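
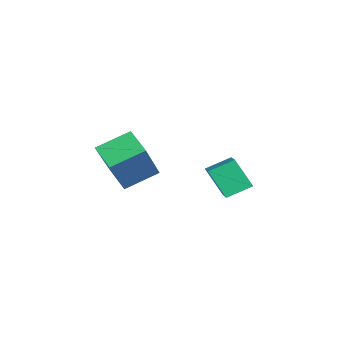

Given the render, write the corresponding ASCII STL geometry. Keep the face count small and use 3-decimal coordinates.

solid 
facet normal -0.573 0.250 -0.781
outer loop
vertex 2.404 -1.926 0.258
vertex 2.164 -0.82 0.788
vertex 3.185 -1.541 -0.192
endloop
endfacet
facet normal 0.192 -0.885 -0.424
outer loop
vertex 4.376 -2.06 1.432
vertex 2.404 -1.926 0.258
vertex 3.185 -1.541 -0.192
endloop
endfacet
facet normal -0.573 0.250 -0.781
outer loop
vertex 3.185 -1.541 -0.192
vertex 2.164 -0.82 0.788
vertex 2.945 -0.435 0.338
endloop
endfacet
facet normal 0.797 0.393 -0.459
outer loop
vertex 2.945 -0.435 0.338
vertex 4.376 -2.06 1.432
vertex 3.185 -1.541 -0.192
endloop
endfacet
facet normal -0.797 -0.393 0.459
outer loop
vertex 2.404 -1.926 0.258
vertex 3.355 -1.339 2.412
vertex 2.164 -0.82 0.788
endloop
endfacet
facet normal 0.192 -0.885 -0.424
outer loop
vertex 3.595 -2.445 1.882
vertex 2.404 -1.926 0.258
vertex 4.376 -2.06 1.432
endloop
endfacet
facet normal -0.797 -0.393 0.459
outer loop
vertex 3.595 -2.445 1.882
vertex 3.355 -1.339 2.412
vertex 2.404 -1.926 0.258
endloop
endfacet
facet normal -0.192 0.885 0.424
outer loop
vertex 2.164 -0.82 0.788
vertex 3.355 -1.339 2.412
vertex 2.945 -0.435 0.338
endloop
endfacet
facet normal 0.797 0.393 -0.459
outer loop
vertex 4.136 -0.954 1.962
vertex 4.376 -2.06 1.432
vertex 2.945 -0.435 0.338
endloop
endfacet
facet normal -0.192 0.885 0.424
outer loop
vertex 2.945 -0.435 0.338
vertex 3.355 -1.339 2.412
vertex 4.136 -0.954 1.962
endloop
endfacet
facet normal 0.573 -0.250 0.781
outer loop
vertex 4.136 -0.954 1.962
vertex 3.595 -2.445 1.882
vertex 4.376 -2.06 1.432
endloop
endfacet
facet normal 0.573 -0.250 0.781
outer loop
vertex 3.355 -1.339 2.412
vertex 3.595 -2.445 1.882
vertex 4.136 -0.954 1.962
endloop
endfacet
facet normal -0.919 0.032 -0.393
outer loop
vertex -0.483 1.394 -1.431
vertex -0.628 2.283 -1.02
vertex -0.033 1.935 -2.44
endloop
endfacet
facet normal 0.147 -0.898 -0.415
outer loop
vertex 1.088 1.897 -1.96
vertex -0.483 1.394 -1.431
vertex -0.033 1.935 -2.44
endloop
endfacet
facet normal -0.919 0.032 -0.393
outer loop
vertex -0.033 1.935 -2.44
vertex -0.628 2.283 -1.02
vertex -0.178 2.824 -2.028
endloop
endfacet
facet normal 0.366 0.440 -0.820
outer loop
vertex -0.178 2.824 -2.028
vertex 1.088 1.897 -1.96
vertex -0.033 1.935 -2.44
endloop
endfacet
facet normal -0.366 -0.439 0.820
outer loop
vertex -0.483 1.394 -1.431
vertex 0.493 2.245 -0.54
vertex -0.628 2.283 -1.02
endloop
endfacet
facet normal 0.147 -0.897 -0.416
outer loop
vertex 0.638 1.356 -0.952
vertex -0.483 1.394 -1.431
vertex 1.088 1.897 -1.96
endloop
endfacet
facet normal -0.365 -0.440 0.820
outer loop
vertex 0.638 1.356 -0.952
vertex 0.493 2.245 -0.54
vertex -0.483 1.394 -1.431
endloop
endfacet
facet normal -0.148 0.897 0.416
outer loop
vertex -0.628 2.283 -1.02
vertex 0.493 2.245 -0.54
vertex -0.178 2.824 -2.028
endloop
endfacet
facet normal 0.366 0.439 -0.821
outer loop
vertex 0.943 2.786 -1.549
vertex 1.088 1.897 -1.96
vertex -0.178 2.824 -2.028
endloop
endfacet
facet normal -0.147 0.898 0.416
outer loop
vertex -0.178 2.824 -2.028
vertex 0.493 2.245 -0.54
vertex 0.943 2.786 -1.549
endloop
endfacet
facet normal 0.919 -0.032 0.393
outer loop
vertex 0.943 2.786 -1.549
vertex 0.638 1.356 -0.952
vertex 1.088 1.897 -1.96
endloop
endfacet
facet normal 0.919 -0.032 0.393
outer loop
vertex 0.493 2.245 -0.54
vertex 0.638 1.356 -0.952
vertex 0.943 2.786 -1.549
endloop
endfacet

endsolid


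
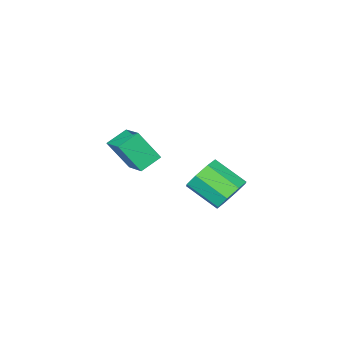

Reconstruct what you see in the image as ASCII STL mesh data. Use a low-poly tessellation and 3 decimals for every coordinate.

solid 
facet normal -0.257 0.809 -0.529
outer loop
vertex 3.141 2.621 2.393
vertex 2.53 2.958 3.204
vertex 3.552 3.096 2.919
endloop
endfacet
facet normal 0.826 -0.101 -0.554
outer loop
vertex 3.141 2.621 2.393
vertex 3.552 3.096 2.919
vertex 3.641 1.044 3.425
endloop
endfacet
facet normal 0.826 -0.101 -0.554
outer loop
vertex 3.641 1.044 3.425
vertex 3.552 3.096 2.919
vertex 4.052 1.519 3.951
endloop
endfacet
facet normal 0.256 -0.808 0.530
outer loop
vertex 3.641 1.044 3.425
vertex 4.052 1.519 3.951
vertex 3.03 1.382 4.236
endloop
endfacet
facet normal -0.257 0.809 -0.529
outer loop
vertex 3.552 3.096 2.919
vertex 2.53 2.958 3.204
vertex 3.364 3.49 3.612
endloop
endfacet
facet normal 0.939 0.338 0.062
outer loop
vertex 3.552 3.096 2.919
vertex 3.364 3.49 3.612
vertex 4.052 1.519 3.951
endloop
endfacet
facet normal 0.939 0.338 0.062
outer loop
vertex 4.052 1.519 3.951
vertex 3.364 3.49 3.612
vertex 3.864 1.913 4.644
endloop
endfacet
facet normal 0.256 -0.809 0.529
outer loop
vertex 4.052 1.519 3.951
vertex 3.864 1.913 4.644
vertex 3.03 1.382 4.236
endloop
endfacet
facet normal -0.257 0.808 -0.530
outer loop
vertex 3.364 3.49 3.612
vertex 2.53 2.958 3.204
vertex 2.688 3.573 4.066
endloop
endfacet
facet normal 0.502 0.579 0.642
outer loop
vertex 3.364 3.49 3.612
vertex 2.688 3.573 4.066
vertex 3.864 1.913 4.644
endloop
endfacet
facet normal 0.502 0.579 0.642
outer loop
vertex 3.864 1.913 4.644
vertex 2.688 3.573 4.066
vertex 3.188 1.996 5.098
endloop
endfacet
facet normal 0.256 -0.809 0.529
outer loop
vertex 3.864 1.913 4.644
vertex 3.188 1.996 5.098
vertex 3.03 1.382 4.236
endloop
endfacet
facet normal -0.256 0.808 -0.530
outer loop
vertex 2.688 3.573 4.066
vertex 2.53 2.958 3.204
vertex 1.919 3.296 4.015
endloop
endfacet
facet normal -0.229 0.481 0.846
outer loop
vertex 2.688 3.573 4.066
vertex 1.919 3.296 4.015
vertex 3.188 1.996 5.098
endloop
endfacet
facet normal -0.229 0.481 0.846
outer loop
vertex 3.188 1.996 5.098
vertex 1.919 3.296 4.015
vertex 2.419 1.719 5.047
endloop
endfacet
facet normal 0.256 -0.809 0.529
outer loop
vertex 3.188 1.996 5.098
vertex 2.419 1.719 5.047
vertex 3.03 1.382 4.236
endloop
endfacet
facet normal -0.256 0.808 -0.530
outer loop
vertex 1.919 3.296 4.015
vertex 2.53 2.958 3.204
vertex 1.508 2.821 3.489
endloop
endfacet
facet normal -0.826 0.101 0.554
outer loop
vertex 1.919 3.296 4.015
vertex 1.508 2.821 3.489
vertex 2.419 1.719 5.047
endloop
endfacet
facet normal -0.826 0.101 0.554
outer loop
vertex 2.419 1.719 5.047
vertex 1.508 2.821 3.489
vertex 2.008 1.244 4.521
endloop
endfacet
facet normal 0.257 -0.809 0.529
outer loop
vertex 2.419 1.719 5.047
vertex 2.008 1.244 4.521
vertex 3.03 1.382 4.236
endloop
endfacet
facet normal -0.256 0.809 -0.529
outer loop
vertex 1.508 2.821 3.489
vertex 2.53 2.958 3.204
vertex 1.696 2.427 2.796
endloop
endfacet
facet normal -0.939 -0.338 -0.062
outer loop
vertex 1.508 2.821 3.489
vertex 1.696 2.427 2.796
vertex 2.008 1.244 4.521
endloop
endfacet
facet normal -0.939 -0.338 -0.062
outer loop
vertex 2.008 1.244 4.521
vertex 1.696 2.427 2.796
vertex 2.196 0.85 3.828
endloop
endfacet
facet normal 0.257 -0.809 0.529
outer loop
vertex 2.008 1.244 4.521
vertex 2.196 0.85 3.828
vertex 3.03 1.382 4.236
endloop
endfacet
facet normal -0.256 0.809 -0.529
outer loop
vertex 1.696 2.427 2.796
vertex 2.53 2.958 3.204
vertex 2.372 2.344 2.342
endloop
endfacet
facet normal -0.502 -0.579 -0.642
outer loop
vertex 1.696 2.427 2.796
vertex 2.372 2.344 2.342
vertex 2.196 0.85 3.828
endloop
endfacet
facet normal -0.502 -0.579 -0.642
outer loop
vertex 2.196 0.85 3.828
vertex 2.372 2.344 2.342
vertex 2.872 0.767 3.374
endloop
endfacet
facet normal 0.257 -0.808 0.530
outer loop
vertex 2.196 0.85 3.828
vertex 2.872 0.767 3.374
vertex 3.03 1.382 4.236
endloop
endfacet
facet normal -0.256 0.809 -0.529
outer loop
vertex 2.372 2.344 2.342
vertex 2.53 2.958 3.204
vertex 3.141 2.621 2.393
endloop
endfacet
facet normal 0.229 -0.481 -0.846
outer loop
vertex 2.372 2.344 2.342
vertex 3.141 2.621 2.393
vertex 2.872 0.767 3.374
endloop
endfacet
facet normal 0.229 -0.481 -0.846
outer loop
vertex 2.872 0.767 3.374
vertex 3.141 2.621 2.393
vertex 3.641 1.044 3.425
endloop
endfacet
facet normal 0.256 -0.808 0.530
outer loop
vertex 2.872 0.767 3.374
vertex 3.641 1.044 3.425
vertex 3.03 1.382 4.236
endloop
endfacet
facet normal -0.347 0.455 -0.820
outer loop
vertex 2.522 -1.912 3.612
vertex 3.665 -2.076 3.037
vertex 2.018 -3.357 3.023
endloop
endfacet
facet normal -0.886 0.127 0.446
outer loop
vertex 2.695 -4.244 4.623
vertex 2.522 -1.912 3.612
vertex 2.018 -3.357 3.023
endloop
endfacet
facet normal -0.346 0.454 -0.821
outer loop
vertex 2.018 -3.357 3.023
vertex 3.665 -2.076 3.037
vertex 3.161 -3.522 2.449
endloop
endfacet
facet normal -0.307 -0.881 -0.359
outer loop
vertex 3.161 -3.522 2.449
vertex 2.695 -4.244 4.623
vertex 2.018 -3.357 3.023
endloop
endfacet
facet normal 0.307 0.881 0.359
outer loop
vertex 2.522 -1.912 3.612
vertex 4.342 -2.963 4.637
vertex 3.665 -2.076 3.037
endloop
endfacet
facet normal -0.886 0.128 0.446
outer loop
vertex 3.199 -2.798 5.211
vertex 2.522 -1.912 3.612
vertex 2.695 -4.244 4.623
endloop
endfacet
facet normal 0.307 0.882 0.358
outer loop
vertex 3.199 -2.798 5.211
vertex 4.342 -2.963 4.637
vertex 2.522 -1.912 3.612
endloop
endfacet
facet normal 0.886 -0.128 -0.446
outer loop
vertex 3.665 -2.076 3.037
vertex 4.342 -2.963 4.637
vertex 3.161 -3.522 2.449
endloop
endfacet
facet normal -0.307 -0.882 -0.359
outer loop
vertex 3.838 -4.408 4.048
vertex 2.695 -4.244 4.623
vertex 3.161 -3.522 2.449
endloop
endfacet
facet normal 0.886 -0.127 -0.446
outer loop
vertex 3.161 -3.522 2.449
vertex 4.342 -2.963 4.637
vertex 3.838 -4.408 4.048
endloop
endfacet
facet normal 0.347 -0.455 0.820
outer loop
vertex 3.838 -4.408 4.048
vertex 3.199 -2.798 5.211
vertex 2.695 -4.244 4.623
endloop
endfacet
facet normal 0.346 -0.455 0.820
outer loop
vertex 4.342 -2.963 4.637
vertex 3.199 -2.798 5.211
vertex 3.838 -4.408 4.048
endloop
endfacet

endsolid


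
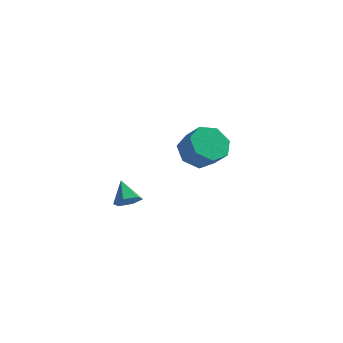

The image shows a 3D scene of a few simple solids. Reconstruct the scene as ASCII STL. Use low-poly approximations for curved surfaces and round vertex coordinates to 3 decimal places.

solid 
facet normal 0.442 -0.611 -0.656
outer loop
vertex 2.477 -1.527 -1.105
vertex 1.983 -1.867 -1.121
vertex 2.045 -1.41 -1.505
endloop
endfacet
facet normal 0.296 0.954 -0.041
outer loop
vertex 2.477 -1.527 -1.105
vertex 2.045 -1.41 -1.505
vertex 1.497 -1.193 -0.399
endloop
endfacet
facet normal 0.442 -0.611 -0.656
outer loop
vertex 2.045 -1.41 -1.505
vertex 1.983 -1.867 -1.121
vertex 1.551 -1.75 -1.521
endloop
endfacet
facet normal -0.510 0.760 -0.402
outer loop
vertex 2.045 -1.41 -1.505
vertex 1.551 -1.75 -1.521
vertex 1.497 -1.193 -0.399
endloop
endfacet
facet normal 0.440 -0.614 -0.655
outer loop
vertex 1.551 -1.75 -1.521
vertex 1.983 -1.867 -1.121
vertex 1.488 -2.206 -1.136
endloop
endfacet
facet normal -0.994 0.068 -0.082
outer loop
vertex 1.551 -1.75 -1.521
vertex 1.488 -2.206 -1.136
vertex 1.497 -1.193 -0.399
endloop
endfacet
facet normal 0.440 -0.613 -0.656
outer loop
vertex 1.488 -2.206 -1.136
vertex 1.983 -1.867 -1.121
vertex 1.92 -2.323 -0.737
endloop
endfacet
facet normal -0.672 -0.432 0.601
outer loop
vertex 1.488 -2.206 -1.136
vertex 1.92 -2.323 -0.737
vertex 1.497 -1.193 -0.399
endloop
endfacet
facet normal 0.441 -0.613 -0.656
outer loop
vertex 1.92 -2.323 -0.737
vertex 1.983 -1.867 -1.121
vertex 2.415 -1.984 -0.721
endloop
endfacet
facet normal 0.132 -0.238 0.962
outer loop
vertex 1.92 -2.323 -0.737
vertex 2.415 -1.984 -0.721
vertex 1.497 -1.193 -0.399
endloop
endfacet
facet normal 0.442 -0.611 -0.656
outer loop
vertex 2.415 -1.984 -0.721
vertex 1.983 -1.867 -1.121
vertex 2.477 -1.527 -1.105
endloop
endfacet
facet normal 0.617 0.455 0.642
outer loop
vertex 2.415 -1.984 -0.721
vertex 2.477 -1.527 -1.105
vertex 1.497 -1.193 -0.399
endloop
endfacet
facet normal -0.581 0.392 -0.713
outer loop
vertex 3.996 4.2 -1.243
vertex 3.353 3.517 -1.094
vertex 3.419 4.37 -0.679
endloop
endfacet
facet normal 0.415 0.897 0.154
outer loop
vertex 3.996 4.2 -1.243
vertex 3.419 4.37 -0.679
vertex 4.671 3.745 -0.416
endloop
endfacet
facet normal 0.415 0.897 0.154
outer loop
vertex 4.671 3.745 -0.416
vertex 3.419 4.37 -0.679
vertex 4.094 3.915 0.148
endloop
endfacet
facet normal 0.581 -0.392 0.713
outer loop
vertex 4.671 3.745 -0.416
vertex 4.094 3.915 0.148
vertex 4.027 3.063 -0.266
endloop
endfacet
facet normal -0.581 0.392 -0.713
outer loop
vertex 3.419 4.37 -0.679
vertex 3.353 3.517 -1.094
vertex 2.792 3.897 -0.428
endloop
endfacet
facet normal -0.289 0.719 0.632
outer loop
vertex 3.419 4.37 -0.679
vertex 2.792 3.897 -0.428
vertex 4.094 3.915 0.148
endloop
endfacet
facet normal -0.289 0.721 0.630
outer loop
vertex 4.094 3.915 0.148
vertex 2.792 3.897 -0.428
vertex 3.466 3.443 0.4
endloop
endfacet
facet normal 0.581 -0.392 0.713
outer loop
vertex 4.094 3.915 0.148
vertex 3.466 3.443 0.4
vertex 4.027 3.063 -0.266
endloop
endfacet
facet normal -0.581 0.392 -0.713
outer loop
vertex 2.792 3.897 -0.428
vertex 3.353 3.517 -1.094
vertex 2.587 3.139 -0.677
endloop
endfacet
facet normal -0.775 0.002 0.632
outer loop
vertex 2.792 3.897 -0.428
vertex 2.587 3.139 -0.677
vertex 3.466 3.443 0.4
endloop
endfacet
facet normal -0.775 -0.000 0.632
outer loop
vertex 3.466 3.443 0.4
vertex 2.587 3.139 -0.677
vertex 3.262 2.684 0.15
endloop
endfacet
facet normal 0.582 -0.391 0.713
outer loop
vertex 3.466 3.443 0.4
vertex 3.262 2.684 0.15
vertex 4.027 3.063 -0.266
endloop
endfacet
facet normal -0.582 0.392 -0.713
outer loop
vertex 2.587 3.139 -0.677
vertex 3.353 3.517 -1.094
vertex 2.959 2.665 -1.241
endloop
endfacet
facet normal -0.677 -0.719 0.157
outer loop
vertex 2.587 3.139 -0.677
vertex 2.959 2.665 -1.241
vertex 3.262 2.684 0.15
endloop
endfacet
facet normal -0.677 -0.719 0.157
outer loop
vertex 3.262 2.684 0.15
vertex 2.959 2.665 -1.241
vertex 3.633 2.211 -0.413
endloop
endfacet
facet normal 0.582 -0.392 0.713
outer loop
vertex 3.262 2.684 0.15
vertex 3.633 2.211 -0.413
vertex 4.027 3.063 -0.266
endloop
endfacet
facet normal -0.581 0.392 -0.713
outer loop
vertex 2.959 2.665 -1.241
vertex 3.353 3.517 -1.094
vertex 3.627 2.833 -1.693
endloop
endfacet
facet normal -0.069 -0.897 -0.436
outer loop
vertex 2.959 2.665 -1.241
vertex 3.627 2.833 -1.693
vertex 3.633 2.211 -0.413
endloop
endfacet
facet normal -0.070 -0.897 -0.436
outer loop
vertex 3.633 2.211 -0.413
vertex 3.627 2.833 -1.693
vertex 4.302 2.379 -0.866
endloop
endfacet
facet normal 0.581 -0.392 0.713
outer loop
vertex 3.633 2.211 -0.413
vertex 4.302 2.379 -0.866
vertex 4.027 3.063 -0.266
endloop
endfacet
facet normal -0.581 0.392 -0.713
outer loop
vertex 3.627 2.833 -1.693
vertex 3.353 3.517 -1.094
vertex 4.089 3.516 -1.694
endloop
endfacet
facet normal 0.590 -0.400 -0.701
outer loop
vertex 3.627 2.833 -1.693
vertex 4.089 3.516 -1.694
vertex 4.302 2.379 -0.866
endloop
endfacet
facet normal 0.591 -0.400 -0.701
outer loop
vertex 4.302 2.379 -0.866
vertex 4.089 3.516 -1.694
vertex 4.763 3.062 -0.867
endloop
endfacet
facet normal 0.582 -0.392 0.713
outer loop
vertex 4.302 2.379 -0.866
vertex 4.763 3.062 -0.867
vertex 4.027 3.063 -0.266
endloop
endfacet
facet normal -0.581 0.391 -0.713
outer loop
vertex 4.089 3.516 -1.694
vertex 3.353 3.517 -1.094
vertex 3.996 4.2 -1.243
endloop
endfacet
facet normal 0.806 0.398 -0.438
outer loop
vertex 4.089 3.516 -1.694
vertex 3.996 4.2 -1.243
vertex 4.763 3.062 -0.867
endloop
endfacet
facet normal 0.806 0.398 -0.439
outer loop
vertex 4.763 3.062 -0.867
vertex 3.996 4.2 -1.243
vertex 4.671 3.745 -0.416
endloop
endfacet
facet normal 0.581 -0.392 0.713
outer loop
vertex 4.763 3.062 -0.867
vertex 4.671 3.745 -0.416
vertex 4.027 3.063 -0.266
endloop
endfacet

endsolid


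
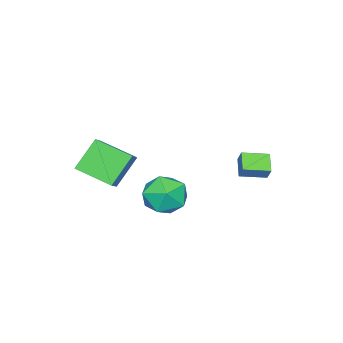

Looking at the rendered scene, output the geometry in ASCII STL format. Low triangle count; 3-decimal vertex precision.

solid 
facet normal -0.758 -0.308 -0.575
outer loop
vertex 0.13 -3.929 0.546
vertex -0.154 -2.025 -0.099
vertex 1.372 -4.242 -0.924
endloop
endfacet
facet normal 0.140 -0.938 0.318
outer loop
vertex 2.274 -3.875 -0.241
vertex 0.13 -3.929 0.546
vertex 1.372 -4.242 -0.924
endloop
endfacet
facet normal -0.758 -0.308 -0.574
outer loop
vertex 1.372 -4.242 -0.924
vertex -0.154 -2.025 -0.099
vertex 1.087 -2.338 -1.57
endloop
endfacet
facet normal 0.637 -0.161 -0.754
outer loop
vertex 1.087 -2.338 -1.57
vertex 2.274 -3.875 -0.241
vertex 1.372 -4.242 -0.924
endloop
endfacet
facet normal -0.637 0.161 0.754
outer loop
vertex 0.13 -3.929 0.546
vertex 0.748 -1.658 0.584
vertex -0.154 -2.025 -0.099
endloop
endfacet
facet normal 0.140 -0.938 0.318
outer loop
vertex 1.033 -3.562 1.23
vertex 0.13 -3.929 0.546
vertex 2.274 -3.875 -0.241
endloop
endfacet
facet normal -0.637 0.161 0.754
outer loop
vertex 1.033 -3.562 1.23
vertex 0.748 -1.658 0.584
vertex 0.13 -3.929 0.546
endloop
endfacet
facet normal -0.141 0.938 -0.318
outer loop
vertex -0.154 -2.025 -0.099
vertex 0.748 -1.658 0.584
vertex 1.087 -2.338 -1.57
endloop
endfacet
facet normal 0.637 -0.161 -0.754
outer loop
vertex 1.99 -1.971 -0.886
vertex 2.274 -3.875 -0.241
vertex 1.087 -2.338 -1.57
endloop
endfacet
facet normal -0.140 0.938 -0.318
outer loop
vertex 1.087 -2.338 -1.57
vertex 0.748 -1.658 0.584
vertex 1.99 -1.971 -0.886
endloop
endfacet
facet normal 0.759 0.308 0.574
outer loop
vertex 1.99 -1.971 -0.886
vertex 1.033 -3.562 1.23
vertex 2.274 -3.875 -0.241
endloop
endfacet
facet normal 0.758 0.308 0.575
outer loop
vertex 0.748 -1.658 0.584
vertex 1.033 -3.562 1.23
vertex 1.99 -1.971 -0.886
endloop
endfacet
facet normal -0.648 0.748 -0.147
outer loop
vertex -3.781 3.057 0.043
vertex -2.991 3.629 -0.529
vertex -4.036 2.696 -0.671
endloop
endfacet
facet normal -0.699 -0.506 0.505
outer loop
vertex -3.149 1.671 -0.471
vertex -3.781 3.057 0.043
vertex -4.036 2.696 -0.671
endloop
endfacet
facet normal -0.648 0.748 -0.147
outer loop
vertex -4.036 2.696 -0.671
vertex -2.991 3.629 -0.529
vertex -3.247 3.267 -1.243
endloop
endfacet
facet normal -0.305 -0.430 -0.850
outer loop
vertex -3.247 3.267 -1.243
vertex -3.149 1.671 -0.471
vertex -4.036 2.696 -0.671
endloop
endfacet
facet normal 0.305 0.429 0.850
outer loop
vertex -3.781 3.057 0.043
vertex -2.104 2.604 -0.329
vertex -2.991 3.629 -0.529
endloop
endfacet
facet normal -0.698 -0.506 0.507
outer loop
vertex -2.893 2.033 0.243
vertex -3.781 3.057 0.043
vertex -3.149 1.671 -0.471
endloop
endfacet
facet normal 0.305 0.430 0.850
outer loop
vertex -2.893 2.033 0.243
vertex -2.104 2.604 -0.329
vertex -3.781 3.057 0.043
endloop
endfacet
facet normal 0.698 0.505 -0.507
outer loop
vertex -2.991 3.629 -0.529
vertex -2.104 2.604 -0.329
vertex -3.247 3.267 -1.243
endloop
endfacet
facet normal -0.304 -0.430 -0.850
outer loop
vertex -2.359 2.243 -1.043
vertex -3.149 1.671 -0.471
vertex -3.247 3.267 -1.243
endloop
endfacet
facet normal 0.698 0.507 -0.506
outer loop
vertex -3.247 3.267 -1.243
vertex -2.104 2.604 -0.329
vertex -2.359 2.243 -1.043
endloop
endfacet
facet normal 0.648 -0.748 0.147
outer loop
vertex -2.359 2.243 -1.043
vertex -2.893 2.033 0.243
vertex -3.149 1.671 -0.471
endloop
endfacet
facet normal 0.648 -0.748 0.147
outer loop
vertex -2.104 2.604 -0.329
vertex -2.893 2.033 0.243
vertex -2.359 2.243 -1.043
endloop
endfacet
facet normal 0.145 0.894 0.424
outer loop
vertex 1.27 1.573 -1.383
vertex 0.631 1.199 -0.375
vertex 1.869 1.025 -0.431
endloop
endfacet
facet normal 0.685 0.729 -0.012
outer loop
vertex 1.27 1.573 -1.383
vertex 1.869 1.025 -0.431
vertex 2.165 0.728 -1.61
endloop
endfacet
facet normal 0.417 0.620 -0.664
outer loop
vertex 1.27 1.573 -1.383
vertex 2.165 0.728 -1.61
vertex 1.109 0.718 -2.282
endloop
endfacet
facet normal -0.288 0.719 -0.632
outer loop
vertex 1.27 1.573 -1.383
vertex 1.109 0.718 -2.282
vertex 0.162 1.009 -1.519
endloop
endfacet
facet normal -0.457 0.888 0.040
outer loop
vertex 1.27 1.573 -1.383
vertex 0.162 1.009 -1.519
vertex 0.631 1.199 -0.375
endloop
endfacet
facet normal 0.970 0.114 0.215
outer loop
vertex 2.165 0.728 -1.61
vertex 1.869 1.025 -0.431
vertex 2.078 -0.169 -0.741
endloop
endfacet
facet normal 0.095 0.383 0.919
outer loop
vertex 1.869 1.025 -0.431
vertex 0.631 1.199 -0.375
vertex 1.131 0.122 0.022
endloop
endfacet
facet normal -0.878 0.374 0.298
outer loop
vertex 0.631 1.199 -0.375
vertex 0.162 1.009 -1.519
vertex 0.075 0.112 -0.65
endloop
endfacet
facet normal -0.606 0.099 -0.790
outer loop
vertex 0.162 1.009 -1.519
vertex 1.109 0.718 -2.282
vertex 0.371 -0.185 -1.829
endloop
endfacet
facet normal 0.536 -0.061 -0.842
outer loop
vertex 1.109 0.718 -2.282
vertex 2.165 0.728 -1.61
vertex 1.609 -0.359 -1.885
endloop
endfacet
facet normal 0.288 -0.719 0.632
outer loop
vertex 0.97 -0.733 -0.877
vertex 2.078 -0.169 -0.741
vertex 1.131 0.122 0.022
endloop
endfacet
facet normal -0.417 -0.620 0.664
outer loop
vertex 0.97 -0.733 -0.877
vertex 1.131 0.122 0.022
vertex 0.075 0.112 -0.65
endloop
endfacet
facet normal -0.685 -0.729 0.012
outer loop
vertex 0.97 -0.733 -0.877
vertex 0.075 0.112 -0.65
vertex 0.371 -0.185 -1.829
endloop
endfacet
facet normal -0.145 -0.894 -0.424
outer loop
vertex 0.97 -0.733 -0.877
vertex 0.371 -0.185 -1.829
vertex 1.609 -0.359 -1.885
endloop
endfacet
facet normal 0.457 -0.888 -0.040
outer loop
vertex 0.97 -0.733 -0.877
vertex 1.609 -0.359 -1.885
vertex 2.078 -0.169 -0.741
endloop
endfacet
facet normal 0.606 -0.099 0.790
outer loop
vertex 1.131 0.122 0.022
vertex 2.078 -0.169 -0.741
vertex 1.869 1.025 -0.431
endloop
endfacet
facet normal -0.536 0.061 0.842
outer loop
vertex 0.075 0.112 -0.65
vertex 1.131 0.122 0.022
vertex 0.631 1.199 -0.375
endloop
endfacet
facet normal -0.970 -0.114 -0.215
outer loop
vertex 0.371 -0.185 -1.829
vertex 0.075 0.112 -0.65
vertex 0.162 1.009 -1.519
endloop
endfacet
facet normal -0.095 -0.383 -0.919
outer loop
vertex 1.609 -0.359 -1.885
vertex 0.371 -0.185 -1.829
vertex 1.109 0.718 -2.282
endloop
endfacet
facet normal 0.878 -0.374 -0.298
outer loop
vertex 2.078 -0.169 -0.741
vertex 1.609 -0.359 -1.885
vertex 2.165 0.728 -1.61
endloop
endfacet

endsolid


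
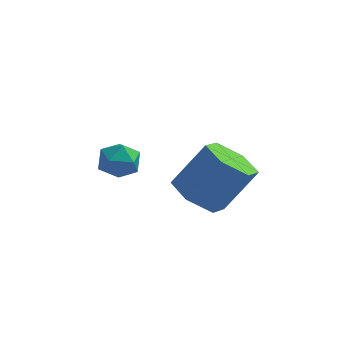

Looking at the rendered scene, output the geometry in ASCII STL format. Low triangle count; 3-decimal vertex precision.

solid 
facet normal -0.538 -0.266 -0.800
outer loop
vertex 0.997 1.773 0.077
vertex 0.246 1.706 0.604
vertex 0.453 2.505 0.199
endloop
endfacet
facet normal 0.601 0.544 -0.585
outer loop
vertex 0.997 1.773 0.077
vertex 0.453 2.505 0.199
vertex 1.905 2.222 1.429
endloop
endfacet
facet normal 0.602 0.544 -0.585
outer loop
vertex 1.905 2.222 1.429
vertex 0.453 2.505 0.199
vertex 1.362 2.954 1.551
endloop
endfacet
facet normal 0.538 0.265 0.800
outer loop
vertex 1.905 2.222 1.429
vertex 1.362 2.954 1.551
vertex 1.154 2.154 1.956
endloop
endfacet
facet normal -0.537 -0.266 -0.800
outer loop
vertex 0.453 2.505 0.199
vertex 0.246 1.706 0.604
vertex -0.298 2.437 0.726
endloop
endfacet
facet normal -0.211 0.961 -0.177
outer loop
vertex 0.453 2.505 0.199
vertex -0.298 2.437 0.726
vertex 1.362 2.954 1.551
endloop
endfacet
facet normal -0.211 0.961 -0.177
outer loop
vertex 1.362 2.954 1.551
vertex -0.298 2.437 0.726
vertex 0.611 2.886 2.078
endloop
endfacet
facet normal 0.538 0.265 0.800
outer loop
vertex 1.362 2.954 1.551
vertex 0.611 2.886 2.078
vertex 1.154 2.154 1.956
endloop
endfacet
facet normal -0.537 -0.266 -0.800
outer loop
vertex -0.298 2.437 0.726
vertex 0.246 1.706 0.604
vertex -0.505 1.638 1.131
endloop
endfacet
facet normal -0.812 0.417 0.408
outer loop
vertex -0.298 2.437 0.726
vertex -0.505 1.638 1.131
vertex 0.611 2.886 2.078
endloop
endfacet
facet normal -0.812 0.418 0.407
outer loop
vertex 0.611 2.886 2.078
vertex -0.505 1.638 1.131
vertex 0.403 2.087 2.483
endloop
endfacet
facet normal 0.538 0.266 0.800
outer loop
vertex 0.611 2.886 2.078
vertex 0.403 2.087 2.483
vertex 1.154 2.154 1.956
endloop
endfacet
facet normal -0.538 -0.265 -0.800
outer loop
vertex -0.505 1.638 1.131
vertex 0.246 1.706 0.604
vertex 0.038 0.906 1.009
endloop
endfacet
facet normal -0.602 -0.544 0.585
outer loop
vertex -0.505 1.638 1.131
vertex 0.038 0.906 1.009
vertex 0.403 2.087 2.483
endloop
endfacet
facet normal -0.601 -0.544 0.585
outer loop
vertex 0.403 2.087 2.483
vertex 0.038 0.906 1.009
vertex 0.947 1.355 2.361
endloop
endfacet
facet normal 0.538 0.266 0.800
outer loop
vertex 0.403 2.087 2.483
vertex 0.947 1.355 2.361
vertex 1.154 2.154 1.956
endloop
endfacet
facet normal -0.538 -0.265 -0.800
outer loop
vertex 0.038 0.906 1.009
vertex 0.246 1.706 0.604
vertex 0.789 0.974 0.482
endloop
endfacet
facet normal 0.211 -0.961 0.177
outer loop
vertex 0.038 0.906 1.009
vertex 0.789 0.974 0.482
vertex 0.947 1.355 2.361
endloop
endfacet
facet normal 0.211 -0.961 0.177
outer loop
vertex 0.947 1.355 2.361
vertex 0.789 0.974 0.482
vertex 1.698 1.423 1.834
endloop
endfacet
facet normal 0.537 0.266 0.800
outer loop
vertex 0.947 1.355 2.361
vertex 1.698 1.423 1.834
vertex 1.154 2.154 1.956
endloop
endfacet
facet normal -0.538 -0.266 -0.800
outer loop
vertex 0.789 0.974 0.482
vertex 0.246 1.706 0.604
vertex 0.997 1.773 0.077
endloop
endfacet
facet normal 0.812 -0.418 -0.407
outer loop
vertex 0.789 0.974 0.482
vertex 0.997 1.773 0.077
vertex 1.698 1.423 1.834
endloop
endfacet
facet normal 0.813 -0.417 -0.407
outer loop
vertex 1.698 1.423 1.834
vertex 0.997 1.773 0.077
vertex 1.905 2.222 1.429
endloop
endfacet
facet normal 0.537 0.266 0.800
outer loop
vertex 1.698 1.423 1.834
vertex 1.905 2.222 1.429
vertex 1.154 2.154 1.956
endloop
endfacet
facet normal -0.707 0.650 0.280
outer loop
vertex -2.802 3.72 0.449
vertex -2.852 3.393 1.082
vertex -2.391 3.932 0.994
endloop
endfacet
facet normal -0.251 0.951 -0.181
outer loop
vertex -2.802 3.72 0.449
vertex -2.391 3.932 0.994
vertex -2.114 3.88 0.336
endloop
endfacet
facet normal -0.260 0.568 -0.781
outer loop
vertex -2.802 3.72 0.449
vertex -2.114 3.88 0.336
vertex -2.405 3.309 0.018
endloop
endfacet
facet normal -0.721 0.030 -0.692
outer loop
vertex -2.802 3.72 0.449
vertex -2.405 3.309 0.018
vertex -2.861 3.008 0.48
endloop
endfacet
facet normal -0.996 0.081 -0.037
outer loop
vertex -2.802 3.72 0.449
vertex -2.861 3.008 0.48
vertex -2.852 3.393 1.082
endloop
endfacet
facet normal 0.405 0.909 0.098
outer loop
vertex -2.114 3.88 0.336
vertex -2.391 3.932 0.994
vertex -1.739 3.652 0.9
endloop
endfacet
facet normal -0.332 0.422 0.843
outer loop
vertex -2.391 3.932 0.994
vertex -2.852 3.393 1.082
vertex -2.195 3.351 1.362
endloop
endfacet
facet normal -0.801 -0.499 0.331
outer loop
vertex -2.852 3.393 1.082
vertex -2.861 3.008 0.48
vertex -2.486 2.78 1.044
endloop
endfacet
facet normal -0.356 -0.583 -0.731
outer loop
vertex -2.861 3.008 0.48
vertex -2.405 3.309 0.018
vertex -2.209 2.728 0.386
endloop
endfacet
facet normal 0.391 0.288 -0.874
outer loop
vertex -2.405 3.309 0.018
vertex -2.114 3.88 0.336
vertex -1.748 3.267 0.298
endloop
endfacet
facet normal 0.721 -0.030 0.692
outer loop
vertex -1.798 2.94 0.931
vertex -1.739 3.652 0.9
vertex -2.195 3.351 1.362
endloop
endfacet
facet normal 0.260 -0.568 0.781
outer loop
vertex -1.798 2.94 0.931
vertex -2.195 3.351 1.362
vertex -2.486 2.78 1.044
endloop
endfacet
facet normal 0.251 -0.951 0.181
outer loop
vertex -1.798 2.94 0.931
vertex -2.486 2.78 1.044
vertex -2.209 2.728 0.386
endloop
endfacet
facet normal 0.707 -0.650 -0.280
outer loop
vertex -1.798 2.94 0.931
vertex -2.209 2.728 0.386
vertex -1.748 3.267 0.298
endloop
endfacet
facet normal 0.996 -0.081 0.037
outer loop
vertex -1.798 2.94 0.931
vertex -1.748 3.267 0.298
vertex -1.739 3.652 0.9
endloop
endfacet
facet normal 0.356 0.583 0.731
outer loop
vertex -2.195 3.351 1.362
vertex -1.739 3.652 0.9
vertex -2.391 3.932 0.994
endloop
endfacet
facet normal -0.391 -0.288 0.874
outer loop
vertex -2.486 2.78 1.044
vertex -2.195 3.351 1.362
vertex -2.852 3.393 1.082
endloop
endfacet
facet normal -0.405 -0.909 -0.098
outer loop
vertex -2.209 2.728 0.386
vertex -2.486 2.78 1.044
vertex -2.861 3.008 0.48
endloop
endfacet
facet normal 0.332 -0.422 -0.843
outer loop
vertex -1.748 3.267 0.298
vertex -2.209 2.728 0.386
vertex -2.405 3.309 0.018
endloop
endfacet
facet normal 0.801 0.499 -0.331
outer loop
vertex -1.739 3.652 0.9
vertex -1.748 3.267 0.298
vertex -2.114 3.88 0.336
endloop
endfacet

endsolid


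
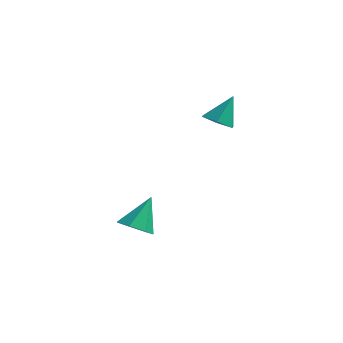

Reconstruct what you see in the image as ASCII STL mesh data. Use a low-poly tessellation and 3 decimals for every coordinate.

solid 
facet normal -0.189 -0.451 -0.872
outer loop
vertex 4.062 1.378 1.772
vertex 3.639 2.004 1.54
vertex 4.414 1.973 1.388
endloop
endfacet
facet normal 0.874 -0.248 0.417
outer loop
vertex 4.062 1.378 1.772
vertex 4.414 1.973 1.388
vertex 3.921 2.676 2.84
endloop
endfacet
facet normal -0.189 -0.452 -0.872
outer loop
vertex 4.414 1.973 1.388
vertex 3.639 2.004 1.54
vertex 3.991 2.598 1.156
endloop
endfacet
facet normal 0.827 0.563 0.008
outer loop
vertex 4.414 1.973 1.388
vertex 3.991 2.598 1.156
vertex 3.921 2.676 2.84
endloop
endfacet
facet normal -0.189 -0.452 -0.872
outer loop
vertex 3.991 2.598 1.156
vertex 3.639 2.004 1.54
vertex 3.216 2.629 1.308
endloop
endfacet
facet normal 0.031 0.999 -0.045
outer loop
vertex 3.991 2.598 1.156
vertex 3.216 2.629 1.308
vertex 3.921 2.676 2.84
endloop
endfacet
facet normal -0.189 -0.452 -0.872
outer loop
vertex 3.216 2.629 1.308
vertex 3.639 2.004 1.54
vertex 2.864 2.035 1.692
endloop
endfacet
facet normal -0.716 0.625 0.310
outer loop
vertex 3.216 2.629 1.308
vertex 2.864 2.035 1.692
vertex 3.921 2.676 2.84
endloop
endfacet
facet normal -0.189 -0.451 -0.872
outer loop
vertex 2.864 2.035 1.692
vertex 3.639 2.004 1.54
vertex 3.288 1.409 1.924
endloop
endfacet
facet normal -0.669 -0.186 0.720
outer loop
vertex 2.864 2.035 1.692
vertex 3.288 1.409 1.924
vertex 3.921 2.676 2.84
endloop
endfacet
facet normal -0.189 -0.451 -0.872
outer loop
vertex 3.288 1.409 1.924
vertex 3.639 2.004 1.54
vertex 4.062 1.378 1.772
endloop
endfacet
facet normal 0.127 -0.622 0.773
outer loop
vertex 3.288 1.409 1.924
vertex 4.062 1.378 1.772
vertex 3.921 2.676 2.84
endloop
endfacet
facet normal -0.036 -0.575 -0.817
outer loop
vertex 3.216 -1.594 -3.727
vertex 2.519 -1.948 -3.447
vertex 2.601 -1.274 -3.925
endloop
endfacet
facet normal 0.492 0.859 -0.141
outer loop
vertex 3.216 -1.594 -3.727
vertex 2.601 -1.274 -3.925
vertex 2.581 -0.952 -2.033
endloop
endfacet
facet normal -0.036 -0.575 -0.817
outer loop
vertex 2.601 -1.274 -3.925
vertex 2.519 -1.948 -3.447
vertex 1.925 -1.462 -3.763
endloop
endfacet
facet normal -0.300 0.940 -0.163
outer loop
vertex 2.601 -1.274 -3.925
vertex 1.925 -1.462 -3.763
vertex 2.581 -0.952 -2.033
endloop
endfacet
facet normal -0.037 -0.576 -0.817
outer loop
vertex 1.925 -1.462 -3.763
vertex 2.519 -1.948 -3.447
vertex 1.696 -2.015 -3.363
endloop
endfacet
facet normal -0.855 0.485 0.181
outer loop
vertex 1.925 -1.462 -3.763
vertex 1.696 -2.015 -3.363
vertex 2.581 -0.952 -2.033
endloop
endfacet
facet normal -0.037 -0.576 -0.817
outer loop
vertex 1.696 -2.015 -3.363
vertex 2.519 -1.948 -3.447
vertex 2.087 -2.518 -3.026
endloop
endfacet
facet normal -0.756 -0.163 0.634
outer loop
vertex 1.696 -2.015 -3.363
vertex 2.087 -2.518 -3.026
vertex 2.581 -0.952 -2.033
endloop
endfacet
facet normal -0.036 -0.576 -0.817
outer loop
vertex 2.087 -2.518 -3.026
vertex 2.519 -1.948 -3.447
vertex 2.803 -2.591 -3.006
endloop
endfacet
facet normal -0.076 -0.517 0.853
outer loop
vertex 2.087 -2.518 -3.026
vertex 2.803 -2.591 -3.006
vertex 2.581 -0.952 -2.033
endloop
endfacet
facet normal -0.036 -0.576 -0.817
outer loop
vertex 2.803 -2.591 -3.006
vertex 2.519 -1.948 -3.447
vertex 3.305 -2.18 -3.318
endloop
endfacet
facet normal 0.672 -0.309 0.674
outer loop
vertex 2.803 -2.591 -3.006
vertex 3.305 -2.18 -3.318
vertex 2.581 -0.952 -2.033
endloop
endfacet
facet normal -0.036 -0.576 -0.817
outer loop
vertex 3.305 -2.18 -3.318
vertex 2.519 -1.948 -3.447
vertex 3.216 -1.594 -3.727
endloop
endfacet
facet normal 0.925 0.302 0.232
outer loop
vertex 3.305 -2.18 -3.318
vertex 3.216 -1.594 -3.727
vertex 2.581 -0.952 -2.033
endloop
endfacet

endsolid


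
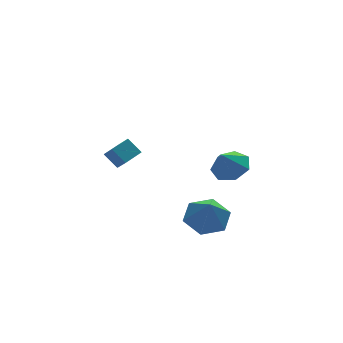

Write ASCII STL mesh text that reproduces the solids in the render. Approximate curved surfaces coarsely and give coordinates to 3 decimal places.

solid 
facet normal 0.138 0.506 -0.851
outer loop
vertex 2.775 -1.911 -4.285
vertex 1.701 -1.745 -4.361
vertex 2.327 -1.027 -3.832
endloop
endfacet
facet normal 0.706 -0.005 0.708
outer loop
vertex 2.775 -1.911 -4.285
vertex 2.327 -1.027 -3.832
vertex 1.479 -2.555 -2.999
endloop
endfacet
facet normal 0.139 0.506 -0.851
outer loop
vertex 2.327 -1.027 -3.832
vertex 1.701 -1.745 -4.361
vertex 1.252 -0.861 -3.909
endloop
endfacet
facet normal 0.010 0.474 0.880
outer loop
vertex 2.327 -1.027 -3.832
vertex 1.252 -0.861 -3.909
vertex 1.479 -2.555 -2.999
endloop
endfacet
facet normal 0.138 0.506 -0.852
outer loop
vertex 1.252 -0.861 -3.909
vertex 1.701 -1.745 -4.361
vertex 0.626 -1.58 -4.437
endloop
endfacet
facet normal -0.765 0.222 0.604
outer loop
vertex 1.252 -0.861 -3.909
vertex 0.626 -1.58 -4.437
vertex 1.479 -2.555 -2.999
endloop
endfacet
facet normal 0.138 0.506 -0.851
outer loop
vertex 0.626 -1.58 -4.437
vertex 1.701 -1.745 -4.361
vertex 1.075 -2.464 -4.89
endloop
endfacet
facet normal -0.846 -0.510 0.156
outer loop
vertex 0.626 -1.58 -4.437
vertex 1.075 -2.464 -4.89
vertex 1.479 -2.555 -2.999
endloop
endfacet
facet normal 0.138 0.506 -0.851
outer loop
vertex 1.075 -2.464 -4.89
vertex 1.701 -1.745 -4.361
vertex 2.149 -2.63 -4.814
endloop
endfacet
facet normal -0.152 -0.988 -0.015
outer loop
vertex 1.075 -2.464 -4.89
vertex 2.149 -2.63 -4.814
vertex 1.479 -2.555 -2.999
endloop
endfacet
facet normal 0.138 0.506 -0.851
outer loop
vertex 2.149 -2.63 -4.814
vertex 1.701 -1.745 -4.361
vertex 2.775 -1.911 -4.285
endloop
endfacet
facet normal 0.625 -0.736 0.261
outer loop
vertex 2.149 -2.63 -4.814
vertex 2.775 -1.911 -4.285
vertex 1.479 -2.555 -2.999
endloop
endfacet
facet normal 0.492 0.200 -0.848
outer loop
vertex 3.089 -1.56 -0.615
vertex 2.59 -2.208 -1.057
vertex 2.402 -1.303 -0.953
endloop
endfacet
facet normal -0.125 0.651 0.749
outer loop
vertex 3.089 -1.56 -0.615
vertex 2.402 -1.303 -0.953
vertex 1.99 -2.452 -0.023
endloop
endfacet
facet normal 0.491 0.199 -0.848
outer loop
vertex 2.402 -1.303 -0.953
vertex 2.59 -2.208 -1.057
vertex 1.857 -1.729 -1.369
endloop
endfacet
facet normal -0.732 0.568 0.377
outer loop
vertex 2.402 -1.303 -0.953
vertex 1.857 -1.729 -1.369
vertex 1.99 -2.452 -0.023
endloop
endfacet
facet normal 0.491 0.199 -0.848
outer loop
vertex 1.857 -1.729 -1.369
vertex 2.59 -2.208 -1.057
vertex 1.863 -2.515 -1.55
endloop
endfacet
facet normal -0.996 -0.027 0.084
outer loop
vertex 1.857 -1.729 -1.369
vertex 1.863 -2.515 -1.55
vertex 1.99 -2.452 -0.023
endloop
endfacet
facet normal 0.491 0.200 -0.848
outer loop
vertex 1.863 -2.515 -1.55
vertex 2.59 -2.208 -1.057
vertex 2.417 -3.07 -1.36
endloop
endfacet
facet normal -0.720 -0.688 0.088
outer loop
vertex 1.863 -2.515 -1.55
vertex 2.417 -3.07 -1.36
vertex 1.99 -2.452 -0.023
endloop
endfacet
facet normal 0.491 0.200 -0.848
outer loop
vertex 2.417 -3.07 -1.36
vertex 2.59 -2.208 -1.057
vertex 3.101 -2.977 -0.942
endloop
endfacet
facet normal -0.112 -0.915 0.387
outer loop
vertex 2.417 -3.07 -1.36
vertex 3.101 -2.977 -0.942
vertex 1.99 -2.452 -0.023
endloop
endfacet
facet normal 0.491 0.200 -0.848
outer loop
vertex 3.101 -2.977 -0.942
vertex 2.59 -2.208 -1.057
vertex 3.4 -2.304 -0.61
endloop
endfacet
facet normal 0.371 -0.538 0.757
outer loop
vertex 3.101 -2.977 -0.942
vertex 3.4 -2.304 -0.61
vertex 1.99 -2.452 -0.023
endloop
endfacet
facet normal 0.491 0.200 -0.848
outer loop
vertex 3.4 -2.304 -0.61
vertex 2.59 -2.208 -1.057
vertex 3.089 -1.56 -0.615
endloop
endfacet
facet normal 0.365 0.159 0.917
outer loop
vertex 3.4 -2.304 -0.61
vertex 3.089 -1.56 -0.615
vertex 1.99 -2.452 -0.023
endloop
endfacet
facet normal -0.420 0.611 0.671
outer loop
vertex -0.717 3.22 -2.276
vertex 0.214 3.577 -2.019
vertex -0.805 4.003 -3.044
endloop
endfacet
facet normal -0.904 -0.346 -0.249
outer loop
vertex -0.394 3.403 -3.701
vertex -0.717 3.22 -2.276
vertex -0.805 4.003 -3.044
endloop
endfacet
facet normal -0.419 0.612 0.671
outer loop
vertex -0.805 4.003 -3.044
vertex 0.214 3.577 -2.019
vertex 0.126 4.359 -2.787
endloop
endfacet
facet normal -0.079 0.711 -0.699
outer loop
vertex 0.126 4.359 -2.787
vertex -0.394 3.403 -3.701
vertex -0.805 4.003 -3.044
endloop
endfacet
facet normal 0.080 -0.711 0.699
outer loop
vertex -0.717 3.22 -2.276
vertex 0.625 2.977 -2.676
vertex 0.214 3.577 -2.019
endloop
endfacet
facet normal -0.904 -0.347 -0.249
outer loop
vertex -0.306 2.621 -2.933
vertex -0.717 3.22 -2.276
vertex -0.394 3.403 -3.701
endloop
endfacet
facet normal 0.079 -0.711 0.698
outer loop
vertex -0.306 2.621 -2.933
vertex 0.625 2.977 -2.676
vertex -0.717 3.22 -2.276
endloop
endfacet
facet normal 0.904 0.347 0.249
outer loop
vertex 0.214 3.577 -2.019
vertex 0.625 2.977 -2.676
vertex 0.126 4.359 -2.787
endloop
endfacet
facet normal -0.080 0.711 -0.698
outer loop
vertex 0.537 3.76 -3.444
vertex -0.394 3.403 -3.701
vertex 0.126 4.359 -2.787
endloop
endfacet
facet normal 0.904 0.347 0.250
outer loop
vertex 0.126 4.359 -2.787
vertex 0.625 2.977 -2.676
vertex 0.537 3.76 -3.444
endloop
endfacet
facet normal 0.420 -0.612 -0.671
outer loop
vertex 0.537 3.76 -3.444
vertex -0.306 2.621 -2.933
vertex -0.394 3.403 -3.701
endloop
endfacet
facet normal 0.419 -0.611 -0.671
outer loop
vertex 0.625 2.977 -2.676
vertex -0.306 2.621 -2.933
vertex 0.537 3.76 -3.444
endloop
endfacet

endsolid


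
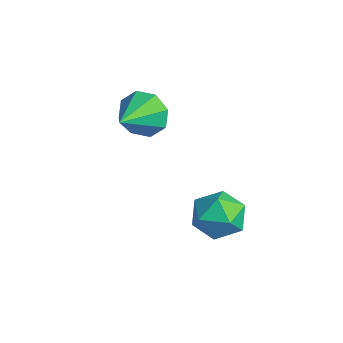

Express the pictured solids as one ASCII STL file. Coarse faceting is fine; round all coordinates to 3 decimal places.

solid 
facet normal -0.556 0.747 -0.364
outer loop
vertex -1.388 1.527 0.679
vertex -1.941 1.51 1.488
vertex -1.127 1.982 1.214
endloop
endfacet
facet normal 0.929 -0.121 -0.350
outer loop
vertex -1.388 1.527 0.679
vertex -1.127 1.982 1.214
vertex -1.019 0.27 2.092
endloop
endfacet
facet normal -0.556 0.747 -0.365
outer loop
vertex -1.127 1.982 1.214
vertex -1.941 1.51 1.488
vertex -1.343 2.161 1.91
endloop
endfacet
facet normal 0.951 0.187 0.247
outer loop
vertex -1.127 1.982 1.214
vertex -1.343 2.161 1.91
vertex -1.019 0.27 2.092
endloop
endfacet
facet normal -0.556 0.747 -0.365
outer loop
vertex -1.343 2.161 1.91
vertex -1.941 1.51 1.488
vertex -1.909 1.959 2.358
endloop
endfacet
facet normal 0.572 0.175 0.801
outer loop
vertex -1.343 2.161 1.91
vertex -1.909 1.959 2.358
vertex -1.019 0.27 2.092
endloop
endfacet
facet normal -0.555 0.747 -0.365
outer loop
vertex -1.909 1.959 2.358
vertex -1.941 1.51 1.488
vertex -2.494 1.494 2.296
endloop
endfacet
facet normal 0.013 -0.149 0.989
outer loop
vertex -1.909 1.959 2.358
vertex -2.494 1.494 2.296
vertex -1.019 0.27 2.092
endloop
endfacet
facet normal -0.556 0.747 -0.365
outer loop
vertex -2.494 1.494 2.296
vertex -1.941 1.51 1.488
vertex -2.755 1.038 1.761
endloop
endfacet
facet normal -0.396 -0.594 0.700
outer loop
vertex -2.494 1.494 2.296
vertex -2.755 1.038 1.761
vertex -1.019 0.27 2.092
endloop
endfacet
facet normal -0.556 0.748 -0.364
outer loop
vertex -2.755 1.038 1.761
vertex -1.941 1.51 1.488
vertex -2.54 0.859 1.065
endloop
endfacet
facet normal -0.419 -0.902 0.103
outer loop
vertex -2.755 1.038 1.761
vertex -2.54 0.859 1.065
vertex -1.019 0.27 2.092
endloop
endfacet
facet normal -0.555 0.748 -0.364
outer loop
vertex -2.54 0.859 1.065
vertex -1.941 1.51 1.488
vertex -1.973 1.062 0.617
endloop
endfacet
facet normal -0.039 -0.891 -0.453
outer loop
vertex -2.54 0.859 1.065
vertex -1.973 1.062 0.617
vertex -1.019 0.27 2.092
endloop
endfacet
facet normal -0.556 0.748 -0.364
outer loop
vertex -1.973 1.062 0.617
vertex -1.941 1.51 1.488
vertex -1.388 1.527 0.679
endloop
endfacet
facet normal 0.519 -0.567 -0.640
outer loop
vertex -1.973 1.062 0.617
vertex -1.388 1.527 0.679
vertex -1.019 0.27 2.092
endloop
endfacet
facet normal -0.812 0.582 -0.049
outer loop
vertex 1.567 3.413 -1.575
vertex 0.961 2.567 -1.581
vertex 1.225 3.012 -0.678
endloop
endfacet
facet normal -0.284 0.911 0.299
outer loop
vertex 1.567 3.413 -1.575
vertex 1.225 3.012 -0.678
vertex 2.208 3.345 -0.759
endloop
endfacet
facet normal 0.278 0.950 -0.139
outer loop
vertex 1.567 3.413 -1.575
vertex 2.208 3.345 -0.759
vertex 2.551 3.105 -1.712
endloop
endfacet
facet normal 0.097 0.646 -0.757
outer loop
vertex 1.567 3.413 -1.575
vertex 2.551 3.105 -1.712
vertex 1.781 2.625 -2.22
endloop
endfacet
facet normal -0.577 0.418 -0.702
outer loop
vertex 1.567 3.413 -1.575
vertex 1.781 2.625 -2.22
vertex 0.961 2.567 -1.581
endloop
endfacet
facet normal -0.100 0.504 0.858
outer loop
vertex 2.208 3.345 -0.759
vertex 1.225 3.012 -0.678
vertex 1.999 2.455 -0.26
endloop
endfacet
facet normal -0.955 -0.029 0.294
outer loop
vertex 1.225 3.012 -0.678
vertex 0.961 2.567 -1.581
vertex 1.229 1.975 -0.768
endloop
endfacet
facet normal -0.575 -0.293 -0.764
outer loop
vertex 0.961 2.567 -1.581
vertex 1.781 2.625 -2.22
vertex 1.572 1.735 -1.721
endloop
endfacet
facet normal 0.516 0.076 -0.853
outer loop
vertex 1.781 2.625 -2.22
vertex 2.551 3.105 -1.712
vertex 2.555 2.068 -1.802
endloop
endfacet
facet normal 0.809 0.569 0.148
outer loop
vertex 2.551 3.105 -1.712
vertex 2.208 3.345 -0.759
vertex 2.819 2.513 -0.899
endloop
endfacet
facet normal -0.097 -0.646 0.757
outer loop
vertex 2.213 1.667 -0.905
vertex 1.999 2.455 -0.26
vertex 1.229 1.975 -0.768
endloop
endfacet
facet normal -0.278 -0.950 0.139
outer loop
vertex 2.213 1.667 -0.905
vertex 1.229 1.975 -0.768
vertex 1.572 1.735 -1.721
endloop
endfacet
facet normal 0.284 -0.911 -0.299
outer loop
vertex 2.213 1.667 -0.905
vertex 1.572 1.735 -1.721
vertex 2.555 2.068 -1.802
endloop
endfacet
facet normal 0.812 -0.582 0.049
outer loop
vertex 2.213 1.667 -0.905
vertex 2.555 2.068 -1.802
vertex 2.819 2.513 -0.899
endloop
endfacet
facet normal 0.577 -0.418 0.702
outer loop
vertex 2.213 1.667 -0.905
vertex 2.819 2.513 -0.899
vertex 1.999 2.455 -0.26
endloop
endfacet
facet normal -0.516 -0.076 0.853
outer loop
vertex 1.229 1.975 -0.768
vertex 1.999 2.455 -0.26
vertex 1.225 3.012 -0.678
endloop
endfacet
facet normal -0.809 -0.569 -0.148
outer loop
vertex 1.572 1.735 -1.721
vertex 1.229 1.975 -0.768
vertex 0.961 2.567 -1.581
endloop
endfacet
facet normal 0.100 -0.504 -0.858
outer loop
vertex 2.555 2.068 -1.802
vertex 1.572 1.735 -1.721
vertex 1.781 2.625 -2.22
endloop
endfacet
facet normal 0.955 0.029 -0.294
outer loop
vertex 2.819 2.513 -0.899
vertex 2.555 2.068 -1.802
vertex 2.551 3.105 -1.712
endloop
endfacet
facet normal 0.575 0.293 0.764
outer loop
vertex 1.999 2.455 -0.26
vertex 2.819 2.513 -0.899
vertex 2.208 3.345 -0.759
endloop
endfacet

endsolid


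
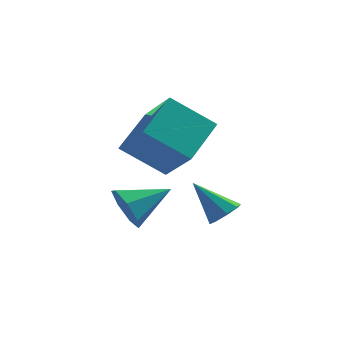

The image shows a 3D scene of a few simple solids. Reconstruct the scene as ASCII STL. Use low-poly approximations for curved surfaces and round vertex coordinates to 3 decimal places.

solid 
facet normal 0.658 -0.143 -0.739
outer loop
vertex 2.553 -1.565 -3.212
vertex 2.116 -1.822 -3.551
vertex 2.325 -1.254 -3.475
endloop
endfacet
facet normal 0.318 0.737 0.596
outer loop
vertex 2.553 -1.565 -3.212
vertex 2.325 -1.254 -3.475
vertex 1.084 -1.598 -2.389
endloop
endfacet
facet normal 0.656 -0.142 -0.741
outer loop
vertex 2.325 -1.254 -3.475
vertex 2.116 -1.822 -3.551
vertex 1.974 -1.275 -3.782
endloop
endfacet
facet normal -0.165 0.979 0.122
outer loop
vertex 2.325 -1.254 -3.475
vertex 1.974 -1.275 -3.782
vertex 1.084 -1.598 -2.389
endloop
endfacet
facet normal 0.657 -0.142 -0.741
outer loop
vertex 1.974 -1.275 -3.782
vertex 2.116 -1.822 -3.551
vertex 1.706 -1.617 -3.954
endloop
endfacet
facet normal -0.682 0.675 -0.279
outer loop
vertex 1.974 -1.275 -3.782
vertex 1.706 -1.617 -3.954
vertex 1.084 -1.598 -2.389
endloop
endfacet
facet normal 0.657 -0.142 -0.741
outer loop
vertex 1.706 -1.617 -3.954
vertex 2.116 -1.822 -3.551
vertex 1.678 -2.079 -3.89
endloop
endfacet
facet normal -0.929 0.005 -0.369
outer loop
vertex 1.706 -1.617 -3.954
vertex 1.678 -2.079 -3.89
vertex 1.084 -1.598 -2.389
endloop
endfacet
facet normal 0.657 -0.143 -0.740
outer loop
vertex 1.678 -2.079 -3.89
vertex 2.116 -1.822 -3.551
vertex 1.907 -2.39 -3.627
endloop
endfacet
facet normal -0.761 -0.641 -0.096
outer loop
vertex 1.678 -2.079 -3.89
vertex 1.907 -2.39 -3.627
vertex 1.084 -1.598 -2.389
endloop
endfacet
facet normal 0.657 -0.143 -0.741
outer loop
vertex 1.907 -2.39 -3.627
vertex 2.116 -1.822 -3.551
vertex 2.258 -2.368 -3.32
endloop
endfacet
facet normal -0.277 -0.882 0.380
outer loop
vertex 1.907 -2.39 -3.627
vertex 2.258 -2.368 -3.32
vertex 1.084 -1.598 -2.389
endloop
endfacet
facet normal 0.658 -0.142 -0.740
outer loop
vertex 2.258 -2.368 -3.32
vertex 2.116 -1.822 -3.551
vertex 2.525 -2.027 -3.148
endloop
endfacet
facet normal 0.238 -0.580 0.779
outer loop
vertex 2.258 -2.368 -3.32
vertex 2.525 -2.027 -3.148
vertex 1.084 -1.598 -2.389
endloop
endfacet
facet normal 0.658 -0.142 -0.740
outer loop
vertex 2.525 -2.027 -3.148
vertex 2.116 -1.822 -3.551
vertex 2.553 -1.565 -3.212
endloop
endfacet
facet normal 0.485 0.091 0.870
outer loop
vertex 2.525 -2.027 -3.148
vertex 2.553 -1.565 -3.212
vertex 1.084 -1.598 -2.389
endloop
endfacet
facet normal -0.798 -0.476 -0.368
outer loop
vertex -0.146 -4.061 -3.333
vertex -0.569 -3.899 -2.626
vertex -0.522 -3.437 -3.325
endloop
endfacet
facet normal 0.629 0.388 -0.674
outer loop
vertex -0.146 -4.061 -3.333
vertex -0.522 -3.437 -3.325
vertex 0.669 -3.161 -2.054
endloop
endfacet
facet normal -0.798 -0.476 -0.368
outer loop
vertex -0.522 -3.437 -3.325
vertex -0.569 -3.899 -2.626
vertex -0.933 -3.161 -2.791
endloop
endfacet
facet normal 0.162 0.922 -0.352
outer loop
vertex -0.522 -3.437 -3.325
vertex -0.933 -3.161 -2.791
vertex 0.669 -3.161 -2.054
endloop
endfacet
facet normal -0.799 -0.476 -0.368
outer loop
vertex -0.933 -3.161 -2.791
vertex -0.569 -3.899 -2.626
vertex -1.07 -3.44 -2.132
endloop
endfacet
facet normal -0.164 0.920 0.356
outer loop
vertex -0.933 -3.161 -2.791
vertex -1.07 -3.44 -2.132
vertex 0.669 -3.161 -2.054
endloop
endfacet
facet normal -0.799 -0.475 -0.369
outer loop
vertex -1.07 -3.44 -2.132
vertex -0.569 -3.899 -2.626
vertex -0.83 -4.066 -1.845
endloop
endfacet
facet normal -0.102 0.382 0.919
outer loop
vertex -1.07 -3.44 -2.132
vertex -0.83 -4.066 -1.845
vertex 0.669 -3.161 -2.054
endloop
endfacet
facet normal -0.798 -0.476 -0.369
outer loop
vertex -0.83 -4.066 -1.845
vertex -0.569 -3.899 -2.626
vertex -0.393 -4.566 -2.145
endloop
endfacet
facet normal 0.299 -0.285 0.911
outer loop
vertex -0.83 -4.066 -1.845
vertex -0.393 -4.566 -2.145
vertex 0.669 -3.161 -2.054
endloop
endfacet
facet normal -0.798 -0.476 -0.369
outer loop
vertex -0.393 -4.566 -2.145
vertex -0.569 -3.899 -2.626
vertex -0.088 -4.564 -2.808
endloop
endfacet
facet normal 0.740 -0.581 0.339
outer loop
vertex -0.393 -4.566 -2.145
vertex -0.088 -4.564 -2.808
vertex 0.669 -3.161 -2.054
endloop
endfacet
facet normal -0.798 -0.477 -0.368
outer loop
vertex -0.088 -4.564 -2.808
vertex -0.569 -3.899 -2.626
vertex -0.146 -4.061 -3.333
endloop
endfacet
facet normal 0.887 -0.281 -0.367
outer loop
vertex -0.088 -4.564 -2.808
vertex -0.146 -4.061 -3.333
vertex 0.669 -3.161 -2.054
endloop
endfacet
facet normal -0.797 -0.077 0.598
outer loop
vertex -0.224 -2.836 0.104
vertex 0.344 -1.375 1.049
vertex -1.171 -1.743 -1.017
endloop
endfacet
facet normal -0.310 -0.798 -0.516
outer loop
vertex 0.256 -1.605 -2.089
vertex -0.224 -2.836 0.104
vertex -1.171 -1.743 -1.017
endloop
endfacet
facet normal -0.797 -0.077 0.598
outer loop
vertex -1.171 -1.743 -1.017
vertex 0.344 -1.375 1.049
vertex -0.603 -0.282 -0.072
endloop
endfacet
facet normal -0.518 0.597 -0.612
outer loop
vertex -0.603 -0.282 -0.072
vertex 0.256 -1.605 -2.089
vertex -1.171 -1.743 -1.017
endloop
endfacet
facet normal 0.518 -0.597 0.612
outer loop
vertex -0.224 -2.836 0.104
vertex 1.771 -1.237 -0.023
vertex 0.344 -1.375 1.049
endloop
endfacet
facet normal -0.310 -0.798 -0.516
outer loop
vertex 1.203 -2.698 -0.968
vertex -0.224 -2.836 0.104
vertex 0.256 -1.605 -2.089
endloop
endfacet
facet normal 0.518 -0.597 0.612
outer loop
vertex 1.203 -2.698 -0.968
vertex 1.771 -1.237 -0.023
vertex -0.224 -2.836 0.104
endloop
endfacet
facet normal 0.310 0.798 0.516
outer loop
vertex 0.344 -1.375 1.049
vertex 1.771 -1.237 -0.023
vertex -0.603 -0.282 -0.072
endloop
endfacet
facet normal -0.518 0.597 -0.612
outer loop
vertex 0.824 -0.144 -1.144
vertex 0.256 -1.605 -2.089
vertex -0.603 -0.282 -0.072
endloop
endfacet
facet normal 0.310 0.798 0.516
outer loop
vertex -0.603 -0.282 -0.072
vertex 1.771 -1.237 -0.023
vertex 0.824 -0.144 -1.144
endloop
endfacet
facet normal 0.797 0.077 -0.598
outer loop
vertex 0.824 -0.144 -1.144
vertex 1.203 -2.698 -0.968
vertex 0.256 -1.605 -2.089
endloop
endfacet
facet normal 0.797 0.077 -0.598
outer loop
vertex 1.771 -1.237 -0.023
vertex 1.203 -2.698 -0.968
vertex 0.824 -0.144 -1.144
endloop
endfacet

endsolid


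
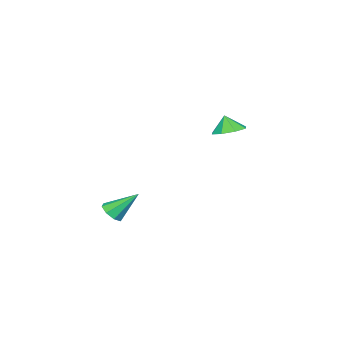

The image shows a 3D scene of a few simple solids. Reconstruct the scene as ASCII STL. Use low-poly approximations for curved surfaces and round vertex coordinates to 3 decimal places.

solid 
facet normal 0.341 -0.627 -0.701
outer loop
vertex 4.681 -3.02 -3.74
vertex 4.25 -2.72 -4.218
vertex 4.915 -2.603 -3.999
endloop
endfacet
facet normal 0.671 0.081 0.737
outer loop
vertex 4.681 -3.02 -3.74
vertex 4.915 -2.603 -3.999
vertex 3.63 -1.58 -2.942
endloop
endfacet
facet normal 0.341 -0.627 -0.700
outer loop
vertex 4.915 -2.603 -3.999
vertex 4.25 -2.72 -4.218
vertex 4.76 -2.255 -4.386
endloop
endfacet
facet normal 0.727 0.629 0.275
outer loop
vertex 4.915 -2.603 -3.999
vertex 4.76 -2.255 -4.386
vertex 3.63 -1.58 -2.942
endloop
endfacet
facet normal 0.340 -0.626 -0.701
outer loop
vertex 4.76 -2.255 -4.386
vertex 4.25 -2.72 -4.218
vertex 4.306 -2.179 -4.674
endloop
endfacet
facet normal 0.290 0.934 -0.210
outer loop
vertex 4.76 -2.255 -4.386
vertex 4.306 -2.179 -4.674
vertex 3.63 -1.58 -2.942
endloop
endfacet
facet normal 0.342 -0.626 -0.701
outer loop
vertex 4.306 -2.179 -4.674
vertex 4.25 -2.72 -4.218
vertex 3.819 -2.42 -4.696
endloop
endfacet
facet normal -0.384 0.816 -0.432
outer loop
vertex 4.306 -2.179 -4.674
vertex 3.819 -2.42 -4.696
vertex 3.63 -1.58 -2.942
endloop
endfacet
facet normal 0.341 -0.627 -0.701
outer loop
vertex 3.819 -2.42 -4.696
vertex 4.25 -2.72 -4.218
vertex 3.585 -2.837 -4.437
endloop
endfacet
facet normal -0.902 0.344 -0.262
outer loop
vertex 3.819 -2.42 -4.696
vertex 3.585 -2.837 -4.437
vertex 3.63 -1.58 -2.942
endloop
endfacet
facet normal 0.341 -0.627 -0.701
outer loop
vertex 3.585 -2.837 -4.437
vertex 4.25 -2.72 -4.218
vertex 3.741 -3.185 -4.05
endloop
endfacet
facet normal -0.958 -0.205 0.201
outer loop
vertex 3.585 -2.837 -4.437
vertex 3.741 -3.185 -4.05
vertex 3.63 -1.58 -2.942
endloop
endfacet
facet normal 0.340 -0.626 -0.702
outer loop
vertex 3.741 -3.185 -4.05
vertex 4.25 -2.72 -4.218
vertex 4.195 -3.261 -3.762
endloop
endfacet
facet normal -0.520 -0.509 0.686
outer loop
vertex 3.741 -3.185 -4.05
vertex 4.195 -3.261 -3.762
vertex 3.63 -1.58 -2.942
endloop
endfacet
facet normal 0.342 -0.626 -0.701
outer loop
vertex 4.195 -3.261 -3.762
vertex 4.25 -2.72 -4.218
vertex 4.681 -3.02 -3.74
endloop
endfacet
facet normal 0.153 -0.391 0.907
outer loop
vertex 4.195 -3.261 -3.762
vertex 4.681 -3.02 -3.74
vertex 3.63 -1.58 -2.942
endloop
endfacet
facet normal 0.028 0.292 -0.956
outer loop
vertex -1.862 0.524 -0.012
vertex -2.426 -0.191 -0.247
vertex -2.559 0.7 0.021
endloop
endfacet
facet normal 0.170 0.514 0.841
outer loop
vertex -1.862 0.524 -0.012
vertex -2.559 0.7 0.021
vertex -2.454 -0.489 0.727
endloop
endfacet
facet normal 0.027 0.292 -0.956
outer loop
vertex -2.559 0.7 0.021
vertex -2.426 -0.191 -0.247
vertex -3.178 0.355 -0.102
endloop
endfacet
facet normal -0.405 0.440 0.802
outer loop
vertex -2.559 0.7 0.021
vertex -3.178 0.355 -0.102
vertex -2.454 -0.489 0.727
endloop
endfacet
facet normal 0.028 0.293 -0.956
outer loop
vertex -3.178 0.355 -0.102
vertex -2.426 -0.191 -0.247
vertex -3.356 -0.31 -0.311
endloop
endfacet
facet normal -0.755 -0.004 0.656
outer loop
vertex -3.178 0.355 -0.102
vertex -3.356 -0.31 -0.311
vertex -2.454 -0.489 0.727
endloop
endfacet
facet normal 0.028 0.294 -0.956
outer loop
vertex -3.356 -0.31 -0.311
vertex -2.426 -0.191 -0.247
vertex -2.989 -0.905 -0.483
endloop
endfacet
facet normal -0.672 -0.556 0.488
outer loop
vertex -3.356 -0.31 -0.311
vertex -2.989 -0.905 -0.483
vertex -2.454 -0.489 0.727
endloop
endfacet
facet normal 0.029 0.293 -0.956
outer loop
vertex -2.989 -0.905 -0.483
vertex -2.426 -0.191 -0.247
vertex -2.293 -1.082 -0.516
endloop
endfacet
facet normal -0.208 -0.893 0.399
outer loop
vertex -2.989 -0.905 -0.483
vertex -2.293 -1.082 -0.516
vertex -2.454 -0.489 0.727
endloop
endfacet
facet normal 0.028 0.293 -0.956
outer loop
vertex -2.293 -1.082 -0.516
vertex -2.426 -0.191 -0.247
vertex -1.674 -0.736 -0.392
endloop
endfacet
facet normal 0.370 -0.819 0.439
outer loop
vertex -2.293 -1.082 -0.516
vertex -1.674 -0.736 -0.392
vertex -2.454 -0.489 0.727
endloop
endfacet
facet normal 0.027 0.292 -0.956
outer loop
vertex -1.674 -0.736 -0.392
vertex -2.426 -0.191 -0.247
vertex -1.496 -0.071 -0.184
endloop
endfacet
facet normal 0.719 -0.375 0.584
outer loop
vertex -1.674 -0.736 -0.392
vertex -1.496 -0.071 -0.184
vertex -2.454 -0.489 0.727
endloop
endfacet
facet normal 0.027 0.293 -0.956
outer loop
vertex -1.496 -0.071 -0.184
vertex -2.426 -0.191 -0.247
vertex -1.862 0.524 -0.012
endloop
endfacet
facet normal 0.637 0.175 0.750
outer loop
vertex -1.496 -0.071 -0.184
vertex -1.862 0.524 -0.012
vertex -2.454 -0.489 0.727
endloop
endfacet

endsolid


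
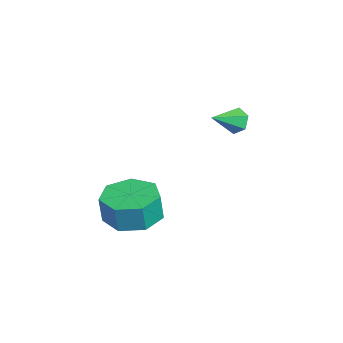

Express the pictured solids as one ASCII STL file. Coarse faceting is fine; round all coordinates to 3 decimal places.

solid 
facet normal -0.091 0.109 -0.990
outer loop
vertex 0.315 -1.587 -4.18
vertex -0.467 -1.013 -4.045
vertex 0.477 -0.756 -4.103
endloop
endfacet
facet normal 0.977 -0.180 -0.110
outer loop
vertex 0.315 -1.587 -4.18
vertex 0.477 -0.756 -4.103
vertex 0.41 -1.701 -3.151
endloop
endfacet
facet normal 0.978 -0.179 -0.109
outer loop
vertex 0.41 -1.701 -3.151
vertex 0.477 -0.756 -4.103
vertex 0.571 -0.87 -3.073
endloop
endfacet
facet normal 0.091 -0.111 0.990
outer loop
vertex 0.41 -1.701 -3.151
vertex 0.571 -0.87 -3.073
vertex -0.373 -1.127 -3.015
endloop
endfacet
facet normal -0.091 0.111 -0.990
outer loop
vertex 0.477 -0.756 -4.103
vertex -0.467 -1.013 -4.045
vertex -0.073 -0.118 -3.981
endloop
endfacet
facet normal 0.758 0.653 0.003
outer loop
vertex 0.477 -0.756 -4.103
vertex -0.073 -0.118 -3.981
vertex 0.571 -0.87 -3.073
endloop
endfacet
facet normal 0.758 0.652 0.002
outer loop
vertex 0.571 -0.87 -3.073
vertex -0.073 -0.118 -3.981
vertex 0.022 -0.232 -2.952
endloop
endfacet
facet normal 0.091 -0.110 0.990
outer loop
vertex 0.571 -0.87 -3.073
vertex 0.022 -0.232 -2.952
vertex -0.373 -1.127 -3.015
endloop
endfacet
facet normal -0.090 0.110 -0.990
outer loop
vertex -0.073 -0.118 -3.981
vertex -0.467 -1.013 -4.045
vertex -0.919 -0.154 -3.908
endloop
endfacet
facet normal -0.033 0.993 0.113
outer loop
vertex -0.073 -0.118 -3.981
vertex -0.919 -0.154 -3.908
vertex 0.022 -0.232 -2.952
endloop
endfacet
facet normal -0.033 0.993 0.114
outer loop
vertex 0.022 -0.232 -2.952
vertex -0.919 -0.154 -3.908
vertex -0.825 -0.269 -2.878
endloop
endfacet
facet normal 0.091 -0.110 0.990
outer loop
vertex 0.022 -0.232 -2.952
vertex -0.825 -0.269 -2.878
vertex -0.373 -1.127 -3.015
endloop
endfacet
facet normal -0.091 0.110 -0.990
outer loop
vertex -0.919 -0.154 -3.908
vertex -0.467 -1.013 -4.045
vertex -1.425 -0.837 -3.937
endloop
endfacet
facet normal -0.799 0.586 0.138
outer loop
vertex -0.919 -0.154 -3.908
vertex -1.425 -0.837 -3.937
vertex -0.825 -0.269 -2.878
endloop
endfacet
facet normal -0.798 0.586 0.138
outer loop
vertex -0.825 -0.269 -2.878
vertex -1.425 -0.837 -3.937
vertex -1.331 -0.951 -2.908
endloop
endfacet
facet normal 0.090 -0.110 0.990
outer loop
vertex -0.825 -0.269 -2.878
vertex -1.331 -0.951 -2.908
vertex -0.373 -1.127 -3.015
endloop
endfacet
facet normal -0.091 0.111 -0.990
outer loop
vertex -1.425 -0.837 -3.937
vertex -0.467 -1.013 -4.045
vertex -1.21 -1.652 -4.048
endloop
endfacet
facet normal -0.963 -0.262 0.059
outer loop
vertex -1.425 -0.837 -3.937
vertex -1.21 -1.652 -4.048
vertex -1.331 -0.951 -2.908
endloop
endfacet
facet normal -0.963 -0.263 0.059
outer loop
vertex -1.331 -0.951 -2.908
vertex -1.21 -1.652 -4.048
vertex -1.115 -1.767 -3.018
endloop
endfacet
facet normal 0.090 -0.109 0.990
outer loop
vertex -1.331 -0.951 -2.908
vertex -1.115 -1.767 -3.018
vertex -0.373 -1.127 -3.015
endloop
endfacet
facet normal -0.091 0.110 -0.990
outer loop
vertex -1.21 -1.652 -4.048
vertex -0.467 -1.013 -4.045
vertex -0.435 -1.986 -4.156
endloop
endfacet
facet normal -0.403 -0.913 -0.065
outer loop
vertex -1.21 -1.652 -4.048
vertex -0.435 -1.986 -4.156
vertex -1.115 -1.767 -3.018
endloop
endfacet
facet normal -0.402 -0.913 -0.064
outer loop
vertex -1.115 -1.767 -3.018
vertex -0.435 -1.986 -4.156
vertex -0.341 -2.1 -3.127
endloop
endfacet
facet normal 0.092 -0.111 0.990
outer loop
vertex -1.115 -1.767 -3.018
vertex -0.341 -2.1 -3.127
vertex -0.373 -1.127 -3.015
endloop
endfacet
facet normal -0.090 0.110 -0.990
outer loop
vertex -0.435 -1.986 -4.156
vertex -0.467 -1.013 -4.045
vertex 0.315 -1.587 -4.18
endloop
endfacet
facet normal 0.462 -0.876 -0.139
outer loop
vertex -0.435 -1.986 -4.156
vertex 0.315 -1.587 -4.18
vertex -0.341 -2.1 -3.127
endloop
endfacet
facet normal 0.461 -0.876 -0.140
outer loop
vertex -0.341 -2.1 -3.127
vertex 0.315 -1.587 -4.18
vertex 0.41 -1.701 -3.151
endloop
endfacet
facet normal 0.091 -0.111 0.990
outer loop
vertex -0.341 -2.1 -3.127
vertex 0.41 -1.701 -3.151
vertex -0.373 -1.127 -3.015
endloop
endfacet
facet normal -0.443 0.778 -0.446
outer loop
vertex -3.666 2.741 -2.573
vertex -3.906 2.877 -2.097
vertex -3.413 3.084 -2.226
endloop
endfacet
facet normal 0.878 -0.217 -0.426
outer loop
vertex -3.666 2.741 -2.573
vertex -3.413 3.084 -2.226
vertex -3.374 1.943 -1.563
endloop
endfacet
facet normal -0.443 0.778 -0.445
outer loop
vertex -3.413 3.084 -2.226
vertex -3.906 2.877 -2.097
vertex -3.652 3.22 -1.75
endloop
endfacet
facet normal 0.892 0.249 0.377
outer loop
vertex -3.413 3.084 -2.226
vertex -3.652 3.22 -1.75
vertex -3.374 1.943 -1.563
endloop
endfacet
facet normal -0.443 0.778 -0.445
outer loop
vertex -3.652 3.22 -1.75
vertex -3.906 2.877 -2.097
vertex -4.145 3.013 -1.621
endloop
endfacet
facet normal 0.177 0.180 0.967
outer loop
vertex -3.652 3.22 -1.75
vertex -4.145 3.013 -1.621
vertex -3.374 1.943 -1.563
endloop
endfacet
facet normal -0.442 0.779 -0.445
outer loop
vertex -4.145 3.013 -1.621
vertex -3.906 2.877 -2.097
vertex -4.399 2.67 -1.969
endloop
endfacet
facet normal -0.552 -0.357 0.754
outer loop
vertex -4.145 3.013 -1.621
vertex -4.399 2.67 -1.969
vertex -3.374 1.943 -1.563
endloop
endfacet
facet normal -0.442 0.778 -0.445
outer loop
vertex -4.399 2.67 -1.969
vertex -3.906 2.877 -2.097
vertex -4.159 2.534 -2.445
endloop
endfacet
facet normal -0.565 -0.824 -0.049
outer loop
vertex -4.399 2.67 -1.969
vertex -4.159 2.534 -2.445
vertex -3.374 1.943 -1.563
endloop
endfacet
facet normal -0.442 0.778 -0.445
outer loop
vertex -4.159 2.534 -2.445
vertex -3.906 2.877 -2.097
vertex -3.666 2.741 -2.573
endloop
endfacet
facet normal 0.151 -0.754 -0.639
outer loop
vertex -4.159 2.534 -2.445
vertex -3.666 2.741 -2.573
vertex -3.374 1.943 -1.563
endloop
endfacet

endsolid


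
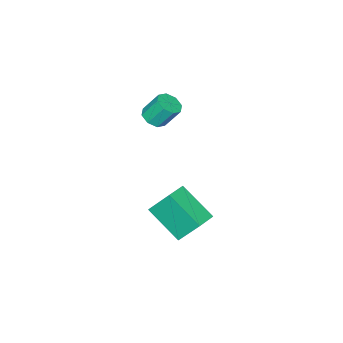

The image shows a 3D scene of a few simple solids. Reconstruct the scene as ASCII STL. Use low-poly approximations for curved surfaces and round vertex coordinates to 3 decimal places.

solid 
facet normal 0.266 -0.493 -0.828
outer loop
vertex 1.631 -3.473 1.084
vertex 1.094 -3.213 0.757
vertex 1.74 -3.021 0.85
endloop
endfacet
facet normal 0.941 -0.054 0.334
outer loop
vertex 1.631 -3.473 1.084
vertex 1.74 -3.021 0.85
vertex 1.283 -2.827 2.169
endloop
endfacet
facet normal 0.941 -0.054 0.334
outer loop
vertex 1.283 -2.827 2.169
vertex 1.74 -3.021 0.85
vertex 1.392 -2.375 1.935
endloop
endfacet
facet normal -0.265 0.493 0.829
outer loop
vertex 1.283 -2.827 2.169
vertex 1.392 -2.375 1.935
vertex 0.746 -2.567 1.843
endloop
endfacet
facet normal 0.266 -0.492 -0.829
outer loop
vertex 1.74 -3.021 0.85
vertex 1.094 -3.213 0.757
vertex 1.47 -2.681 0.562
endloop
endfacet
facet normal 0.813 0.576 -0.082
outer loop
vertex 1.74 -3.021 0.85
vertex 1.47 -2.681 0.562
vertex 1.392 -2.375 1.935
endloop
endfacet
facet normal 0.813 0.577 -0.082
outer loop
vertex 1.392 -2.375 1.935
vertex 1.47 -2.681 0.562
vertex 1.122 -2.036 1.647
endloop
endfacet
facet normal -0.265 0.493 0.829
outer loop
vertex 1.392 -2.375 1.935
vertex 1.122 -2.036 1.647
vertex 0.746 -2.567 1.843
endloop
endfacet
facet normal 0.266 -0.492 -0.829
outer loop
vertex 1.47 -2.681 0.562
vertex 1.094 -3.213 0.757
vertex 0.98 -2.653 0.388
endloop
endfacet
facet normal 0.209 0.869 -0.449
outer loop
vertex 1.47 -2.681 0.562
vertex 0.98 -2.653 0.388
vertex 1.122 -2.036 1.647
endloop
endfacet
facet normal 0.209 0.869 -0.449
outer loop
vertex 1.122 -2.036 1.647
vertex 0.98 -2.653 0.388
vertex 0.633 -2.008 1.474
endloop
endfacet
facet normal -0.265 0.493 0.829
outer loop
vertex 1.122 -2.036 1.647
vertex 0.633 -2.008 1.474
vertex 0.746 -2.567 1.843
endloop
endfacet
facet normal 0.265 -0.492 -0.829
outer loop
vertex 0.98 -2.653 0.388
vertex 1.094 -3.213 0.757
vertex 0.557 -2.953 0.431
endloop
endfacet
facet normal -0.519 0.652 -0.553
outer loop
vertex 0.98 -2.653 0.388
vertex 0.557 -2.953 0.431
vertex 0.633 -2.008 1.474
endloop
endfacet
facet normal -0.516 0.653 -0.554
outer loop
vertex 0.633 -2.008 1.474
vertex 0.557 -2.953 0.431
vertex 0.209 -2.307 1.516
endloop
endfacet
facet normal -0.266 0.493 0.828
outer loop
vertex 0.633 -2.008 1.474
vertex 0.209 -2.307 1.516
vertex 0.746 -2.567 1.843
endloop
endfacet
facet normal 0.265 -0.493 -0.829
outer loop
vertex 0.557 -2.953 0.431
vertex 1.094 -3.213 0.757
vertex 0.448 -3.405 0.665
endloop
endfacet
facet normal -0.941 0.054 -0.334
outer loop
vertex 0.557 -2.953 0.431
vertex 0.448 -3.405 0.665
vertex 0.209 -2.307 1.516
endloop
endfacet
facet normal -0.941 0.054 -0.334
outer loop
vertex 0.209 -2.307 1.516
vertex 0.448 -3.405 0.665
vertex 0.1 -2.759 1.75
endloop
endfacet
facet normal -0.266 0.493 0.828
outer loop
vertex 0.209 -2.307 1.516
vertex 0.1 -2.759 1.75
vertex 0.746 -2.567 1.843
endloop
endfacet
facet normal 0.265 -0.493 -0.829
outer loop
vertex 0.448 -3.405 0.665
vertex 1.094 -3.213 0.757
vertex 0.718 -3.744 0.953
endloop
endfacet
facet normal -0.813 -0.577 0.083
outer loop
vertex 0.448 -3.405 0.665
vertex 0.718 -3.744 0.953
vertex 0.1 -2.759 1.75
endloop
endfacet
facet normal -0.813 -0.576 0.082
outer loop
vertex 0.1 -2.759 1.75
vertex 0.718 -3.744 0.953
vertex 0.37 -3.099 2.038
endloop
endfacet
facet normal -0.266 0.492 0.829
outer loop
vertex 0.1 -2.759 1.75
vertex 0.37 -3.099 2.038
vertex 0.746 -2.567 1.843
endloop
endfacet
facet normal 0.265 -0.493 -0.829
outer loop
vertex 0.718 -3.744 0.953
vertex 1.094 -3.213 0.757
vertex 1.207 -3.772 1.126
endloop
endfacet
facet normal -0.209 -0.869 0.449
outer loop
vertex 0.718 -3.744 0.953
vertex 1.207 -3.772 1.126
vertex 0.37 -3.099 2.038
endloop
endfacet
facet normal -0.209 -0.869 0.449
outer loop
vertex 0.37 -3.099 2.038
vertex 1.207 -3.772 1.126
vertex 0.86 -3.127 2.212
endloop
endfacet
facet normal -0.266 0.492 0.829
outer loop
vertex 0.37 -3.099 2.038
vertex 0.86 -3.127 2.212
vertex 0.746 -2.567 1.843
endloop
endfacet
facet normal 0.266 -0.493 -0.828
outer loop
vertex 1.207 -3.772 1.126
vertex 1.094 -3.213 0.757
vertex 1.631 -3.473 1.084
endloop
endfacet
facet normal 0.516 -0.654 0.553
outer loop
vertex 1.207 -3.772 1.126
vertex 1.631 -3.473 1.084
vertex 0.86 -3.127 2.212
endloop
endfacet
facet normal 0.518 -0.651 0.554
outer loop
vertex 0.86 -3.127 2.212
vertex 1.631 -3.473 1.084
vertex 1.283 -2.827 2.169
endloop
endfacet
facet normal -0.265 0.492 0.829
outer loop
vertex 0.86 -3.127 2.212
vertex 1.283 -2.827 2.169
vertex 0.746 -2.567 1.843
endloop
endfacet
facet normal -0.978 -0.148 -0.149
outer loop
vertex 1.484 -1.138 -2.748
vertex 1.412 0.6 -3.995
vertex 1.834 -2.092 -4.098
endloop
endfacet
facet normal 0.034 -0.812 0.583
outer loop
vertex 2.968 -1.92 -3.925
vertex 1.484 -1.138 -2.748
vertex 1.834 -2.092 -4.098
endloop
endfacet
facet normal -0.978 -0.148 -0.149
outer loop
vertex 1.834 -2.092 -4.098
vertex 1.412 0.6 -3.995
vertex 1.762 -0.354 -5.345
endloop
endfacet
facet normal 0.208 -0.565 -0.799
outer loop
vertex 1.762 -0.354 -5.345
vertex 2.968 -1.92 -3.925
vertex 1.834 -2.092 -4.098
endloop
endfacet
facet normal -0.208 0.565 0.799
outer loop
vertex 1.484 -1.138 -2.748
vertex 2.546 0.772 -3.822
vertex 1.412 0.6 -3.995
endloop
endfacet
facet normal 0.034 -0.812 0.583
outer loop
vertex 2.618 -0.966 -2.575
vertex 1.484 -1.138 -2.748
vertex 2.968 -1.92 -3.925
endloop
endfacet
facet normal -0.208 0.565 0.799
outer loop
vertex 2.618 -0.966 -2.575
vertex 2.546 0.772 -3.822
vertex 1.484 -1.138 -2.748
endloop
endfacet
facet normal -0.034 0.812 -0.583
outer loop
vertex 1.412 0.6 -3.995
vertex 2.546 0.772 -3.822
vertex 1.762 -0.354 -5.345
endloop
endfacet
facet normal 0.208 -0.565 -0.799
outer loop
vertex 2.896 -0.182 -5.172
vertex 2.968 -1.92 -3.925
vertex 1.762 -0.354 -5.345
endloop
endfacet
facet normal -0.034 0.812 -0.583
outer loop
vertex 1.762 -0.354 -5.345
vertex 2.546 0.772 -3.822
vertex 2.896 -0.182 -5.172
endloop
endfacet
facet normal 0.978 0.148 0.149
outer loop
vertex 2.896 -0.182 -5.172
vertex 2.618 -0.966 -2.575
vertex 2.968 -1.92 -3.925
endloop
endfacet
facet normal 0.978 0.148 0.149
outer loop
vertex 2.546 0.772 -3.822
vertex 2.618 -0.966 -2.575
vertex 2.896 -0.182 -5.172
endloop
endfacet

endsolid
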